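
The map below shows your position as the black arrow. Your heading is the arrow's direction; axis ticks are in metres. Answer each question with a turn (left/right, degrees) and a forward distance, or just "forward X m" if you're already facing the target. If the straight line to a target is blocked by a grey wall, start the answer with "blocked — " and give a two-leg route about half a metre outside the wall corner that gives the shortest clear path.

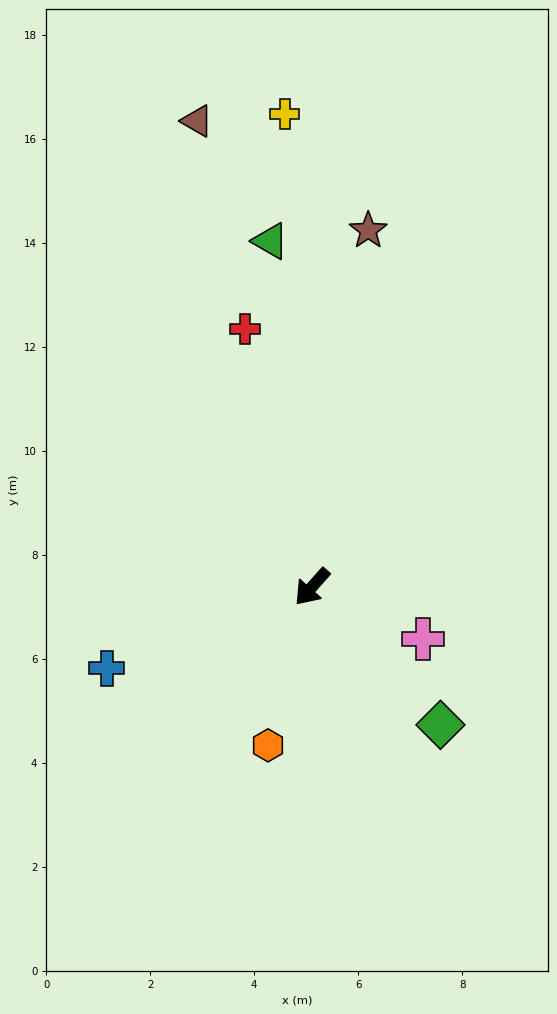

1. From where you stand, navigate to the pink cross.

turn left 107°, forward 2.4 m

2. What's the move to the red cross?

turn right 124°, forward 5.1 m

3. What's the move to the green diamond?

turn left 85°, forward 3.6 m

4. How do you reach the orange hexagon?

turn left 26°, forward 3.2 m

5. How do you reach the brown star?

turn right 147°, forward 6.9 m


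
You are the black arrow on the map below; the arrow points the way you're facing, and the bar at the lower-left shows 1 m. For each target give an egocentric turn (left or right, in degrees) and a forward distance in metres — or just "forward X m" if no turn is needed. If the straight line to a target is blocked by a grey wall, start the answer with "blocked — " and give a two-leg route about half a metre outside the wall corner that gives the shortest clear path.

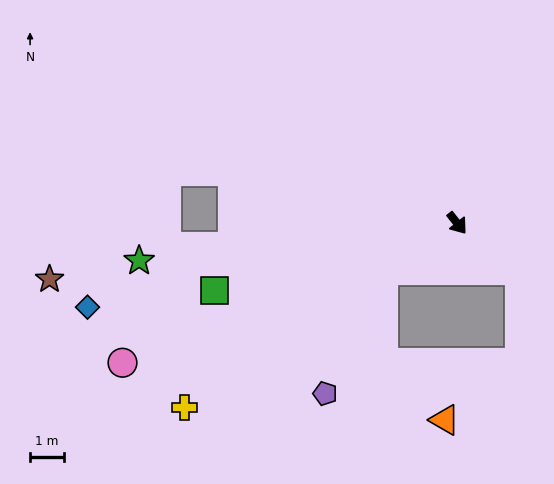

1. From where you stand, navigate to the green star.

turn right 122°, forward 9.4 m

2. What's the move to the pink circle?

turn right 106°, forward 10.7 m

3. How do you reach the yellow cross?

turn right 94°, forward 9.7 m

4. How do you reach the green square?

turn right 113°, forward 7.4 m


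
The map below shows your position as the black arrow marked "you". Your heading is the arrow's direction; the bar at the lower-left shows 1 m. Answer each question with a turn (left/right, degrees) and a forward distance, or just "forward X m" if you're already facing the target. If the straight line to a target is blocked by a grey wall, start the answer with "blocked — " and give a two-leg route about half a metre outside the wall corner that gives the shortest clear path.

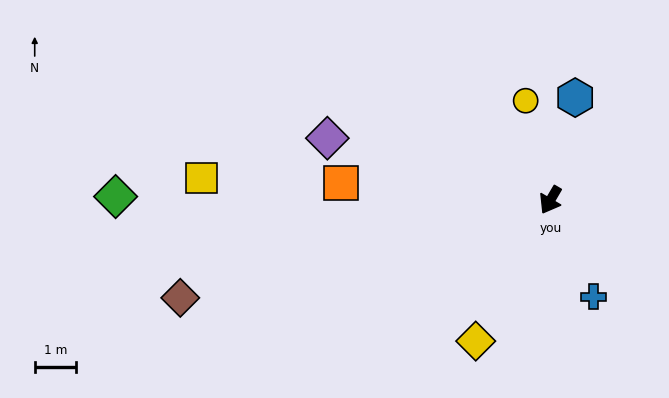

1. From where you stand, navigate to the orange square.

turn right 64°, forward 5.1 m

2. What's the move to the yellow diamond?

turn left 2°, forward 3.8 m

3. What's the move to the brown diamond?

turn right 45°, forward 9.2 m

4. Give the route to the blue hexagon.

turn right 163°, forward 2.5 m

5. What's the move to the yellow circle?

turn right 136°, forward 2.5 m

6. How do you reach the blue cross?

turn left 54°, forward 2.5 m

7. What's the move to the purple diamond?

turn right 75°, forward 5.6 m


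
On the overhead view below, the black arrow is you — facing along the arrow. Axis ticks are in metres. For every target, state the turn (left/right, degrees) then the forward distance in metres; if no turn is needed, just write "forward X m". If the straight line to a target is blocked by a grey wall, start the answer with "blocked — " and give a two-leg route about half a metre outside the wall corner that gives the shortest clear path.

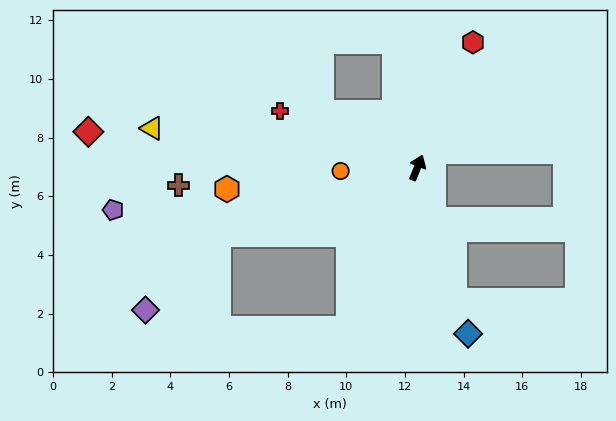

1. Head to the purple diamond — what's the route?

blocked — turn left 131°, forward 7.1 m, then turn left 27°, forward 3.6 m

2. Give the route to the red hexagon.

turn right 2°, forward 4.7 m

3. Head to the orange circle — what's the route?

turn left 114°, forward 2.6 m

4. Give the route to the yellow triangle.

turn left 103°, forward 9.1 m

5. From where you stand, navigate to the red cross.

turn left 89°, forward 5.1 m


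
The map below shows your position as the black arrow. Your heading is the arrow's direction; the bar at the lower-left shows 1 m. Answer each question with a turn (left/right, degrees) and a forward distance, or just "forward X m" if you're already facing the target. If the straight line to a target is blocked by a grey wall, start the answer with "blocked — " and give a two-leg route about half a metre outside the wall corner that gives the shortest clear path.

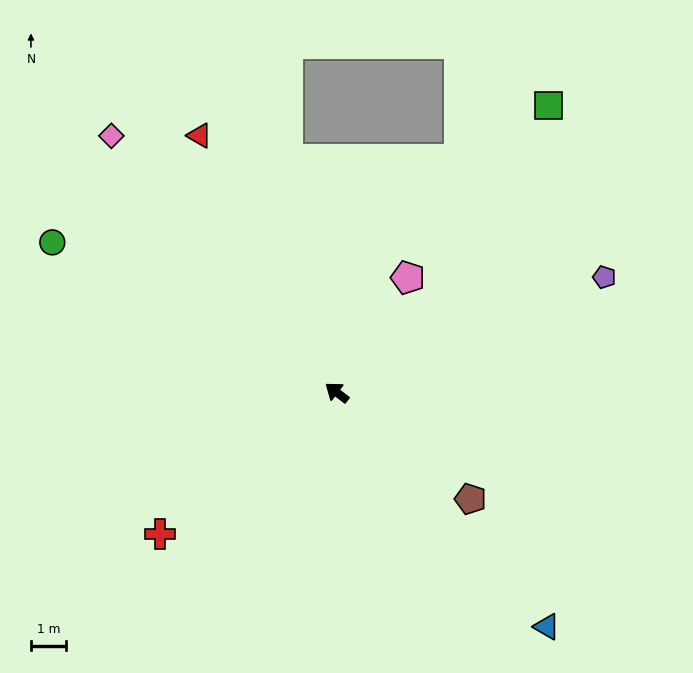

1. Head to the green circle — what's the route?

turn left 10°, forward 9.1 m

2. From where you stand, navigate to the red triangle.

turn right 24°, forward 8.2 m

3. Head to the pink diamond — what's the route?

turn right 11°, forward 9.7 m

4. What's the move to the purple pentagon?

turn right 119°, forward 8.2 m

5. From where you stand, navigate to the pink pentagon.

turn right 84°, forward 3.8 m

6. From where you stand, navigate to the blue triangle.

turn left 169°, forward 8.9 m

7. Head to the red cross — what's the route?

turn left 76°, forward 6.4 m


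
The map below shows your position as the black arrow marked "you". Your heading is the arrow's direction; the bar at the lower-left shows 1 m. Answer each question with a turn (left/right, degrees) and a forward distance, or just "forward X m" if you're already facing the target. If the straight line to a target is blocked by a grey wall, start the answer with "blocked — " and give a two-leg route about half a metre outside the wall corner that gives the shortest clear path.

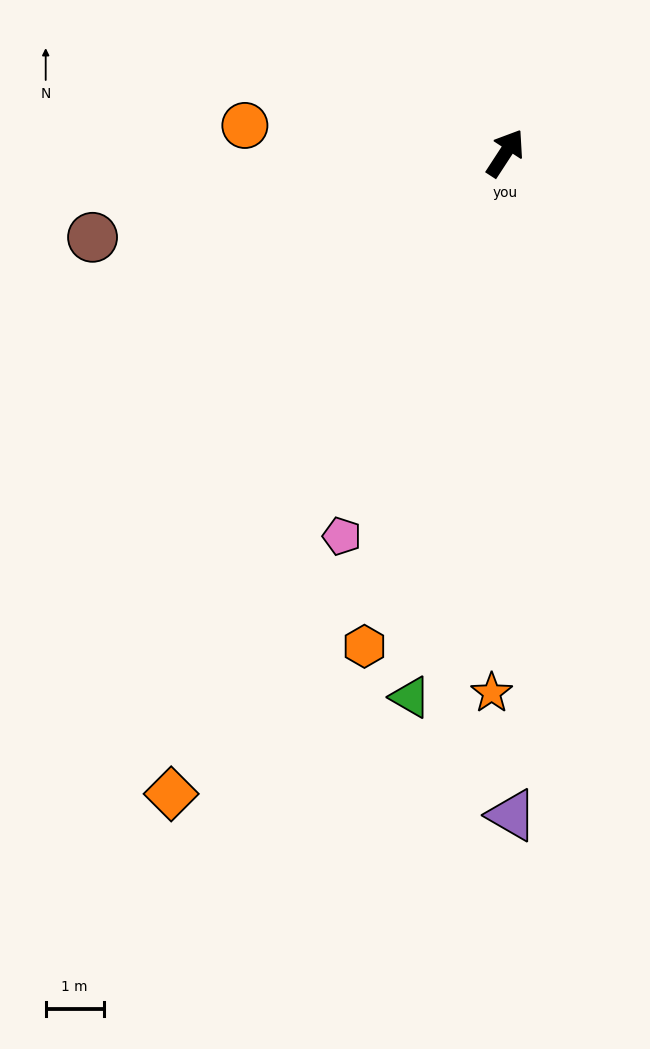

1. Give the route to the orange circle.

turn left 117°, forward 4.5 m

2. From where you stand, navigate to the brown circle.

turn left 135°, forward 7.3 m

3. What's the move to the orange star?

turn right 148°, forward 9.3 m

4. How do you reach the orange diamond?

turn right 174°, forward 12.5 m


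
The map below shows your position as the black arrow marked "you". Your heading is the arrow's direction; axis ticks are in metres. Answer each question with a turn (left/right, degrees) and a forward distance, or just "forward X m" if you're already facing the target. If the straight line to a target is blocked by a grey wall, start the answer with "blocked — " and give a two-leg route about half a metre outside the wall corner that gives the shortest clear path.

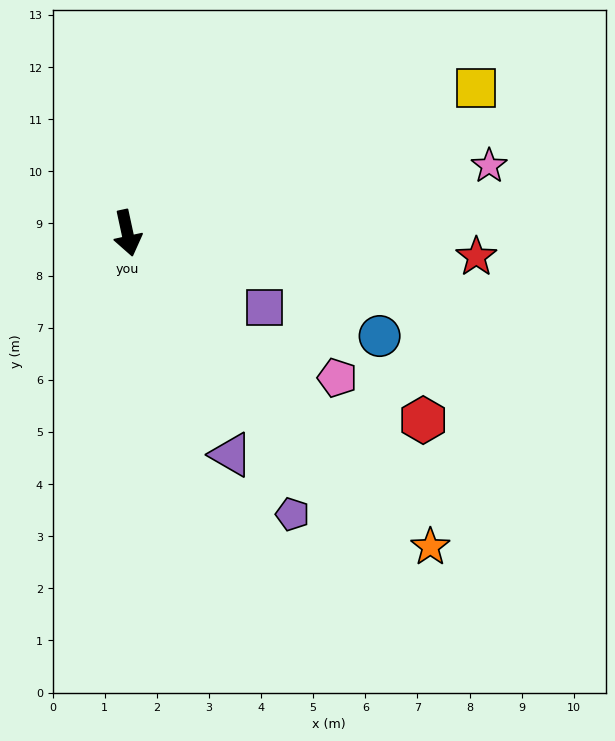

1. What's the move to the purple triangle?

turn left 13°, forward 4.7 m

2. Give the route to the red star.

turn left 74°, forward 6.7 m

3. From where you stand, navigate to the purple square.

turn left 49°, forward 3.0 m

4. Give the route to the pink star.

turn left 88°, forward 7.1 m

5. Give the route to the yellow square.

turn left 100°, forward 7.2 m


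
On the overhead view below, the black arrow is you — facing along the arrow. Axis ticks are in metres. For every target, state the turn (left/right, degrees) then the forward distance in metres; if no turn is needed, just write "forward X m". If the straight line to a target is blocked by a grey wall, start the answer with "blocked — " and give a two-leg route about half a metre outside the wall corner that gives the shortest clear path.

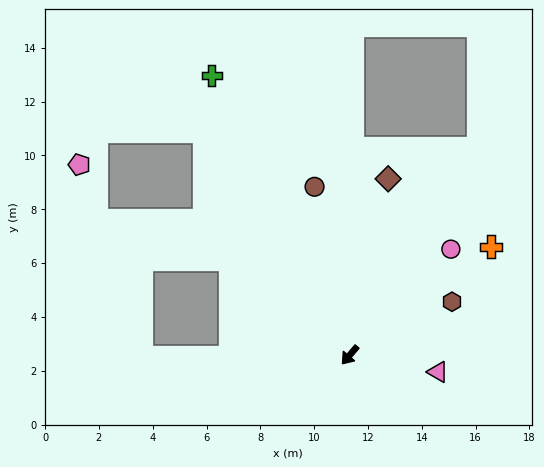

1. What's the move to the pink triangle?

turn left 119°, forward 3.3 m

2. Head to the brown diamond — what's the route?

turn right 152°, forward 6.7 m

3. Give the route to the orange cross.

turn left 168°, forward 6.6 m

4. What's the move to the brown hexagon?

turn left 158°, forward 4.3 m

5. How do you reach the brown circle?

turn right 128°, forward 6.4 m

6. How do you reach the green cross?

turn right 114°, forward 11.6 m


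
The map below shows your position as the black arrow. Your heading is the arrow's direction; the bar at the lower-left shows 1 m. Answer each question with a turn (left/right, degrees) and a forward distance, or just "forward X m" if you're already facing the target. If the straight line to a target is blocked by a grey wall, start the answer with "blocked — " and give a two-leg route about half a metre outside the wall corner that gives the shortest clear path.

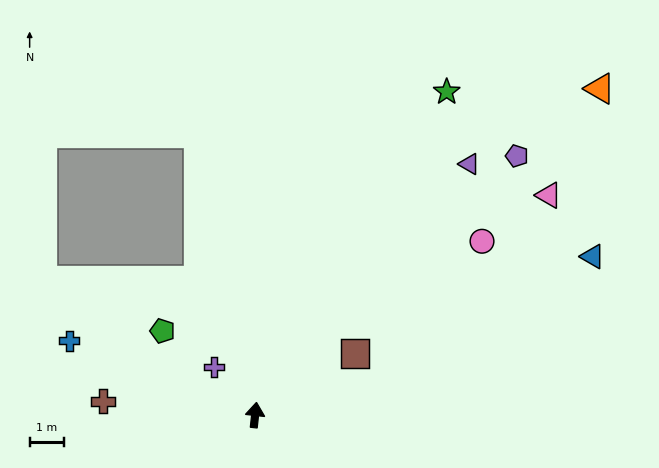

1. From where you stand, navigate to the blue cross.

turn left 74°, forward 5.8 m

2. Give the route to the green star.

turn right 24°, forward 10.8 m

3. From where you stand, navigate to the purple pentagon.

turn right 39°, forward 10.6 m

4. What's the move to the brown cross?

turn left 91°, forward 4.4 m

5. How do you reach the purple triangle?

turn right 34°, forward 9.5 m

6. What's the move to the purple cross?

turn left 47°, forward 1.8 m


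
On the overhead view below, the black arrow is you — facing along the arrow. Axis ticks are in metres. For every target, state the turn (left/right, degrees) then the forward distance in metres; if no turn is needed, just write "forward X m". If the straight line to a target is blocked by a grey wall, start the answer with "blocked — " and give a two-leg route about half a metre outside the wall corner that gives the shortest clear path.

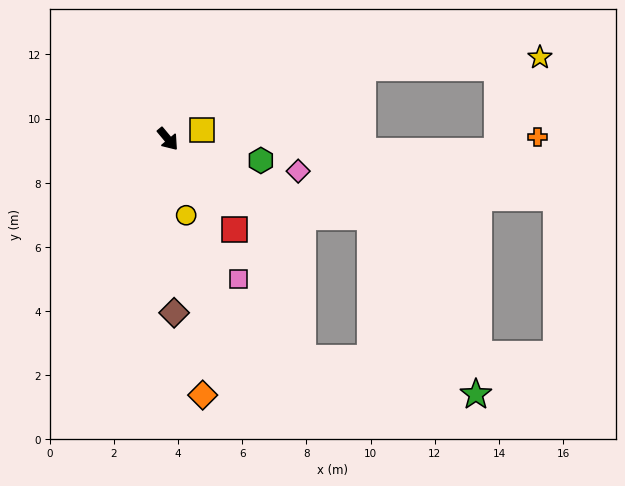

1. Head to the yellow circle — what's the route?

turn right 26°, forward 2.4 m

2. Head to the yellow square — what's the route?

turn left 65°, forward 1.1 m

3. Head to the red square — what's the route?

turn right 4°, forward 3.5 m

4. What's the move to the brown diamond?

turn right 38°, forward 5.4 m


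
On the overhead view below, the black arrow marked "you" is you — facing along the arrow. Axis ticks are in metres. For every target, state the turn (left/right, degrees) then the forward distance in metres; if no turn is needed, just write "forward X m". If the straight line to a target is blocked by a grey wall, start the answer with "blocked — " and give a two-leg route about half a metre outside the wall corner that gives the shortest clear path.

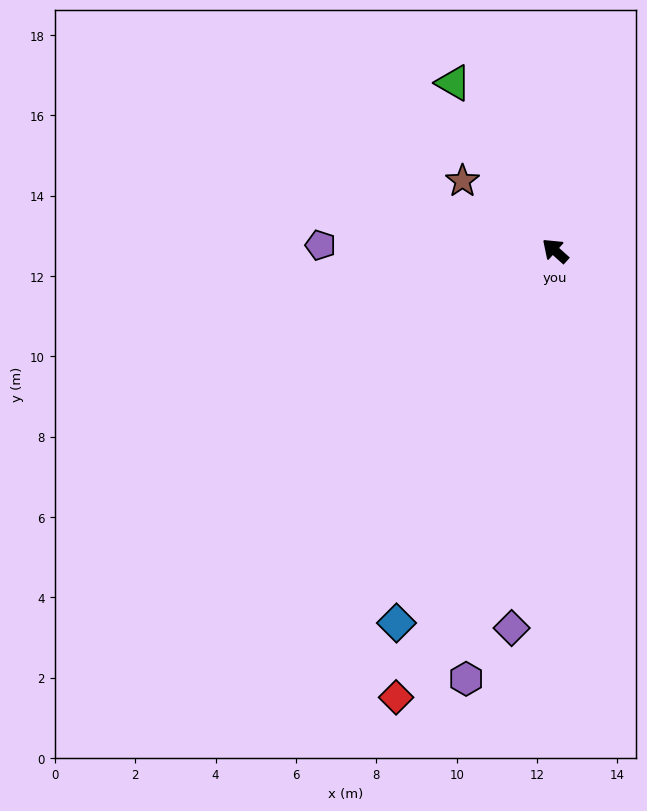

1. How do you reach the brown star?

turn left 5°, forward 2.9 m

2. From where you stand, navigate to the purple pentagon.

turn left 41°, forward 5.8 m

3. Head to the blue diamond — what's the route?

turn left 109°, forward 10.1 m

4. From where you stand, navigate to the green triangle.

turn right 17°, forward 4.9 m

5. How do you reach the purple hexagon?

turn left 120°, forward 10.9 m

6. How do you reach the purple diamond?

turn left 125°, forward 9.5 m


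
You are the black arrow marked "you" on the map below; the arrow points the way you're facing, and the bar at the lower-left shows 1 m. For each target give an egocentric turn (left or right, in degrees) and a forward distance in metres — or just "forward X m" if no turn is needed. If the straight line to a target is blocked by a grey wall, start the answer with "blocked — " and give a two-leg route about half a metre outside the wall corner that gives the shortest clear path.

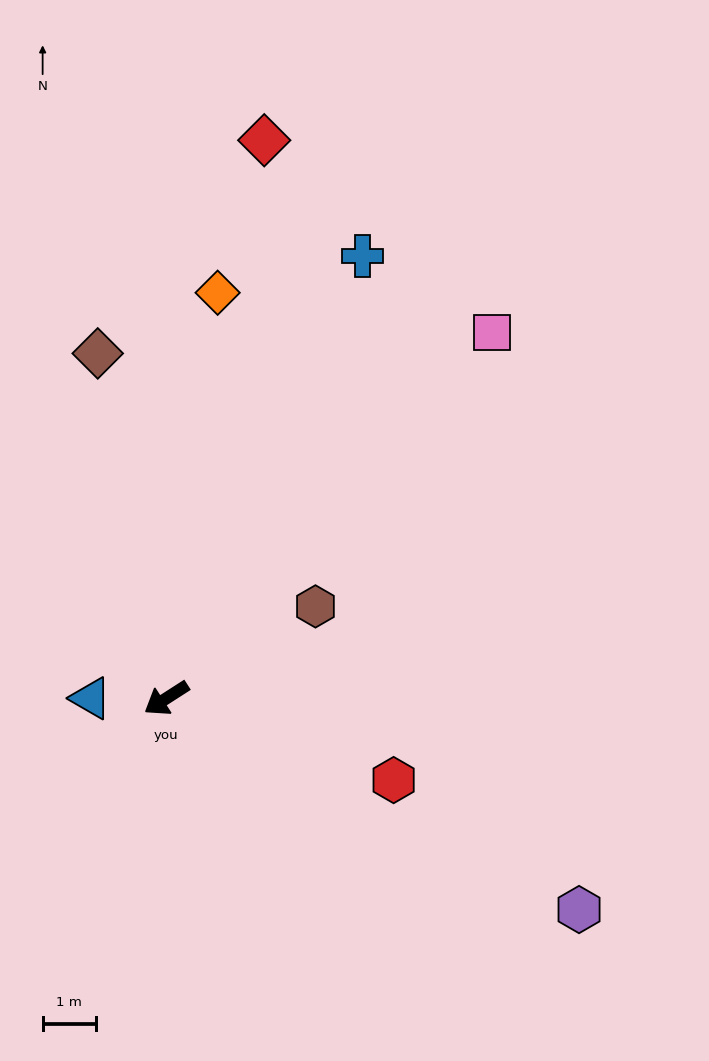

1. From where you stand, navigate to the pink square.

turn right 164°, forward 9.2 m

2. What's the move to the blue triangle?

turn right 33°, forward 1.4 m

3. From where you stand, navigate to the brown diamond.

turn right 111°, forward 6.6 m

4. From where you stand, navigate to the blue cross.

turn right 147°, forward 9.1 m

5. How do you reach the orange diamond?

turn right 130°, forward 7.7 m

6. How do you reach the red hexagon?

turn left 127°, forward 4.5 m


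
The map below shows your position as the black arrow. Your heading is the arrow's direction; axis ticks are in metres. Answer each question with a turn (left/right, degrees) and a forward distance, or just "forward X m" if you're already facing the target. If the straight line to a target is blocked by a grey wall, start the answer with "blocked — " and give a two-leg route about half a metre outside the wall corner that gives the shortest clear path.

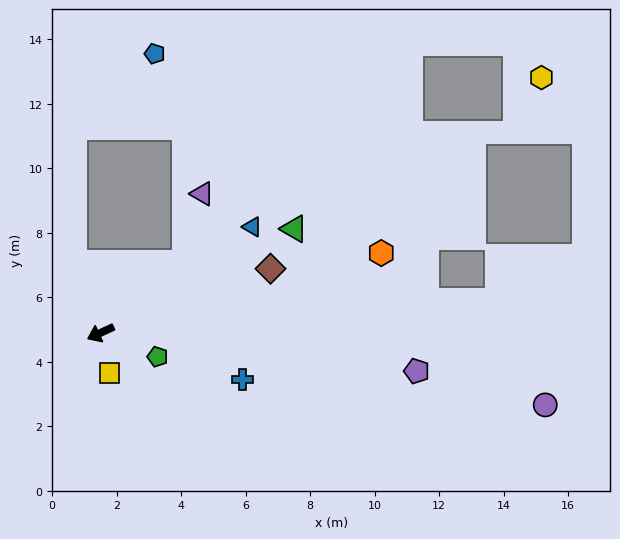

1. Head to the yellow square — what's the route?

turn left 78°, forward 1.3 m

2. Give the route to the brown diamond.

turn left 176°, forward 5.6 m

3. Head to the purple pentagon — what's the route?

turn left 148°, forward 9.9 m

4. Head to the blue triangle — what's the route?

turn right 170°, forward 5.7 m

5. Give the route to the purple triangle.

blocked — turn right 166°, forward 3.4 m, then turn left 38°, forward 2.2 m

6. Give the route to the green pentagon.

turn left 132°, forward 1.9 m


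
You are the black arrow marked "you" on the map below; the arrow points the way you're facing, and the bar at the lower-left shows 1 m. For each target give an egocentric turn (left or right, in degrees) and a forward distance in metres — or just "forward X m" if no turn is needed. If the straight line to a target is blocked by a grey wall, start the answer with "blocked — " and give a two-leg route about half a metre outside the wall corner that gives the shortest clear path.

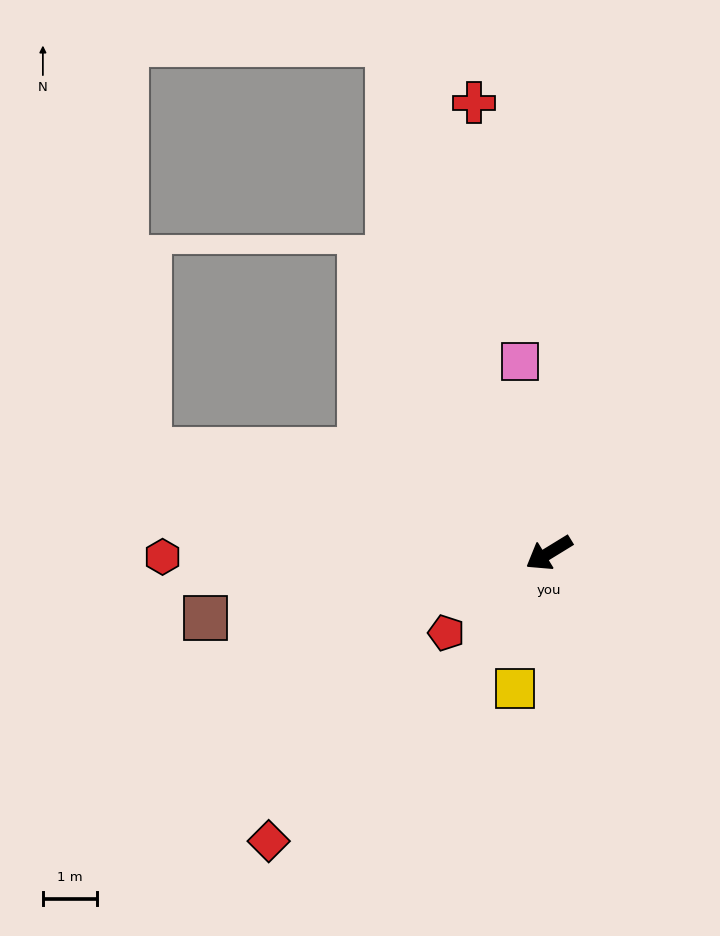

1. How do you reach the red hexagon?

turn right 31°, forward 7.2 m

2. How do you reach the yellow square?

turn left 44°, forward 2.6 m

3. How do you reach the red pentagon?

turn left 6°, forward 2.4 m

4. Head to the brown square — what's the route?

turn right 21°, forward 6.5 m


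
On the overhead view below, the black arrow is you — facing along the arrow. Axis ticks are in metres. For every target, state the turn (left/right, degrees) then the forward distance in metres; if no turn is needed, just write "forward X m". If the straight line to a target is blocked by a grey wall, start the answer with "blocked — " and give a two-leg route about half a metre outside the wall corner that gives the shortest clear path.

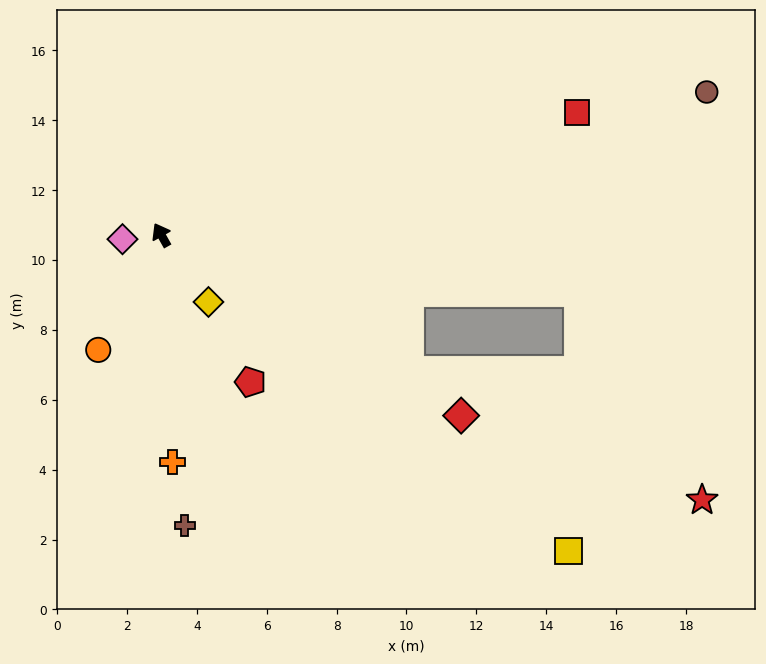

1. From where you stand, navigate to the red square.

turn right 103°, forward 12.4 m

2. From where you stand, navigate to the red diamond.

turn right 150°, forward 10.0 m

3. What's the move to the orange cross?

turn left 154°, forward 6.5 m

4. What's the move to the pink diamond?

turn left 67°, forward 1.1 m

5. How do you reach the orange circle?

turn left 122°, forward 3.8 m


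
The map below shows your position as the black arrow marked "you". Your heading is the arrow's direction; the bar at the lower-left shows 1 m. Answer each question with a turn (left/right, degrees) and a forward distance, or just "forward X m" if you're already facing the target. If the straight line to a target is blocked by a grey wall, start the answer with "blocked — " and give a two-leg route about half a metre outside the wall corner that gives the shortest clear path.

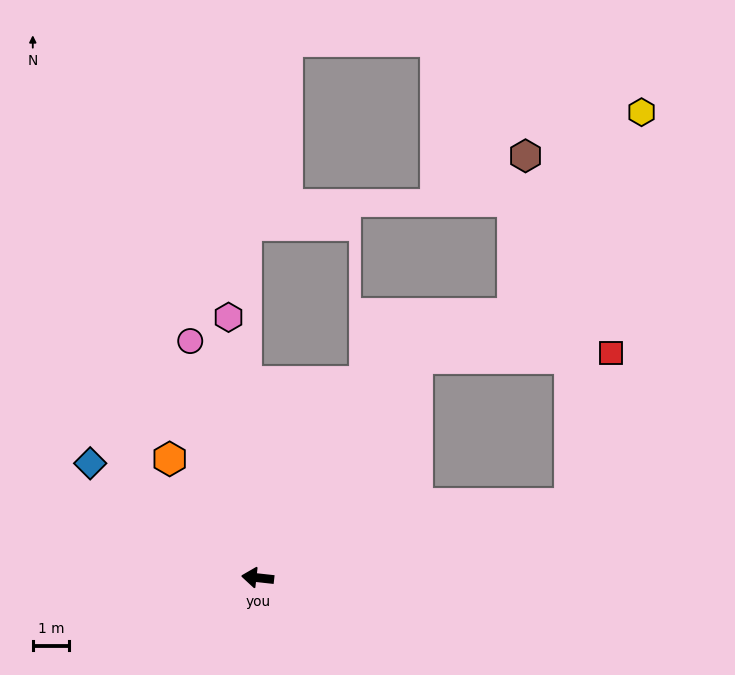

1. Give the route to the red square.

blocked — turn right 120°, forward 7.5 m, then turn right 52°, forward 5.3 m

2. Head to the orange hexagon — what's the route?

turn right 47°, forward 4.1 m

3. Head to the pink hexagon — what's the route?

turn right 77°, forward 7.2 m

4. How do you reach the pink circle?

turn right 68°, forward 6.8 m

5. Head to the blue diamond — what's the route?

turn right 28°, forward 5.6 m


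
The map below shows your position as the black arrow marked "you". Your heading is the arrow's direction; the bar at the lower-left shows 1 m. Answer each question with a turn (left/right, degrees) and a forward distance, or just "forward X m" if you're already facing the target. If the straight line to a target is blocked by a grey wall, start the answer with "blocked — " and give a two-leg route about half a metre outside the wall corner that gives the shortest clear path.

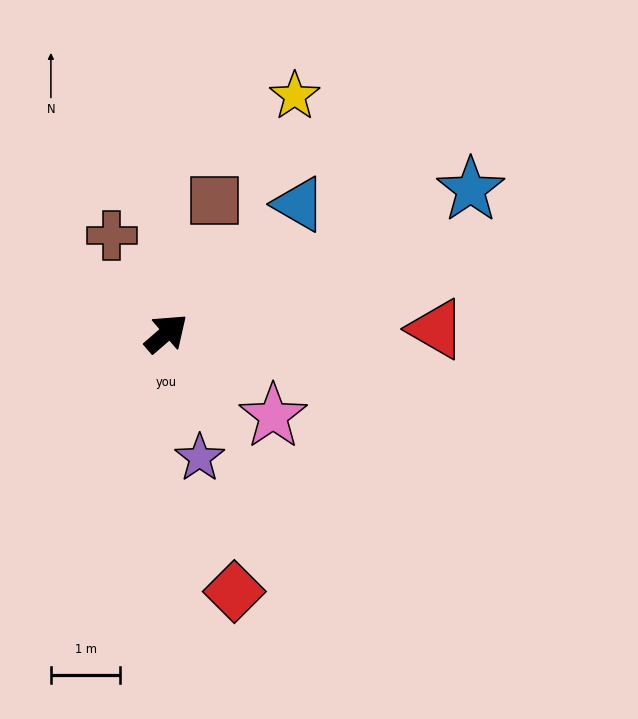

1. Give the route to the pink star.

turn right 79°, forward 1.9 m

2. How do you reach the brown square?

turn left 29°, forward 2.0 m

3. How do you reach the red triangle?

turn right 40°, forward 3.9 m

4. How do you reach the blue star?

turn right 16°, forward 4.8 m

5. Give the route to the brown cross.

turn left 78°, forward 1.6 m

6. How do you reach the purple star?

turn right 116°, forward 1.9 m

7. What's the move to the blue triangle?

turn left 3°, forward 2.7 m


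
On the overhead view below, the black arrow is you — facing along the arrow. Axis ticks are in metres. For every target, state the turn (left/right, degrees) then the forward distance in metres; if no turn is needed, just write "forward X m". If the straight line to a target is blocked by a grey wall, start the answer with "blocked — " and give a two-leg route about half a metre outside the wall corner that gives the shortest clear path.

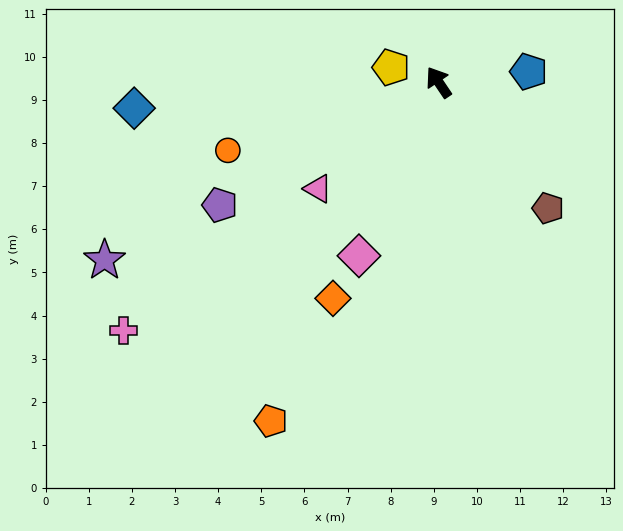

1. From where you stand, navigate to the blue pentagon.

turn right 117°, forward 2.1 m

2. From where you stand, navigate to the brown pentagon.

turn right 173°, forward 3.9 m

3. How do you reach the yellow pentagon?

turn left 39°, forward 1.2 m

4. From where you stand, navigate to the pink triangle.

turn left 97°, forward 3.7 m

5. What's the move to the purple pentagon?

turn left 85°, forward 5.8 m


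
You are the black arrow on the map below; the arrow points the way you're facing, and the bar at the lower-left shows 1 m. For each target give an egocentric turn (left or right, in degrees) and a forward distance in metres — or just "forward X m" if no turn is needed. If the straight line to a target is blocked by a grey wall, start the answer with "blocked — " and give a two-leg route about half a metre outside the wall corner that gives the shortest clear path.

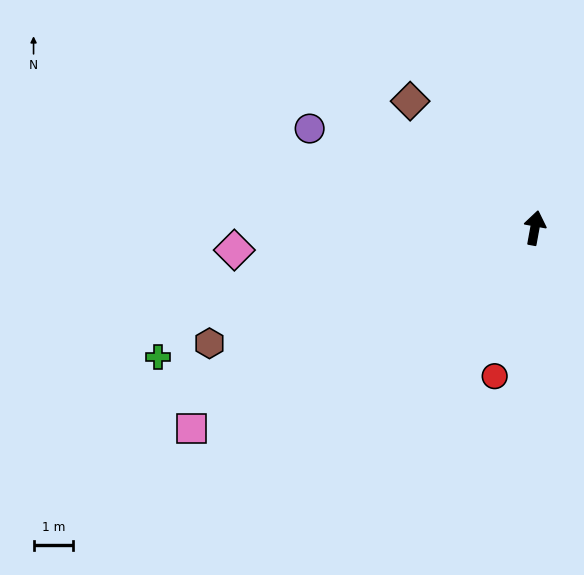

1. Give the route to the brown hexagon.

turn left 120°, forward 8.7 m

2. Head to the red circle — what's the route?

turn left 175°, forward 3.9 m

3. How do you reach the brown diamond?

turn left 55°, forward 4.5 m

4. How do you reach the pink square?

turn left 131°, forward 10.0 m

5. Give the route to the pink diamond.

turn left 105°, forward 7.6 m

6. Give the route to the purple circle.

turn left 77°, forward 6.2 m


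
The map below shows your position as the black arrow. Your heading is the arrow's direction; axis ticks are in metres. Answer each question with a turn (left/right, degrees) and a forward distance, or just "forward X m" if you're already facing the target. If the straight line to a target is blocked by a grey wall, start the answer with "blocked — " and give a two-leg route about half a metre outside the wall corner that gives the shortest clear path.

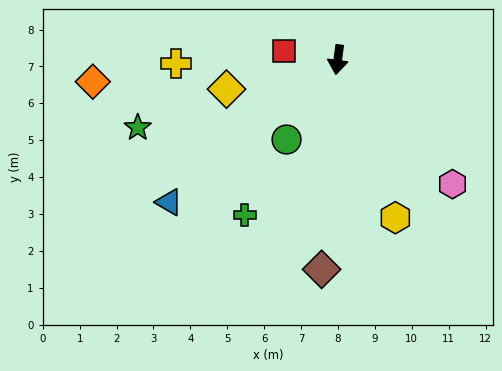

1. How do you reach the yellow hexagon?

turn left 28°, forward 4.6 m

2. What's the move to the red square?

turn right 91°, forward 1.5 m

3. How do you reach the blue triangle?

turn right 42°, forward 6.0 m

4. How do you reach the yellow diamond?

turn right 68°, forward 3.1 m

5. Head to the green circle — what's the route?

turn right 25°, forward 2.6 m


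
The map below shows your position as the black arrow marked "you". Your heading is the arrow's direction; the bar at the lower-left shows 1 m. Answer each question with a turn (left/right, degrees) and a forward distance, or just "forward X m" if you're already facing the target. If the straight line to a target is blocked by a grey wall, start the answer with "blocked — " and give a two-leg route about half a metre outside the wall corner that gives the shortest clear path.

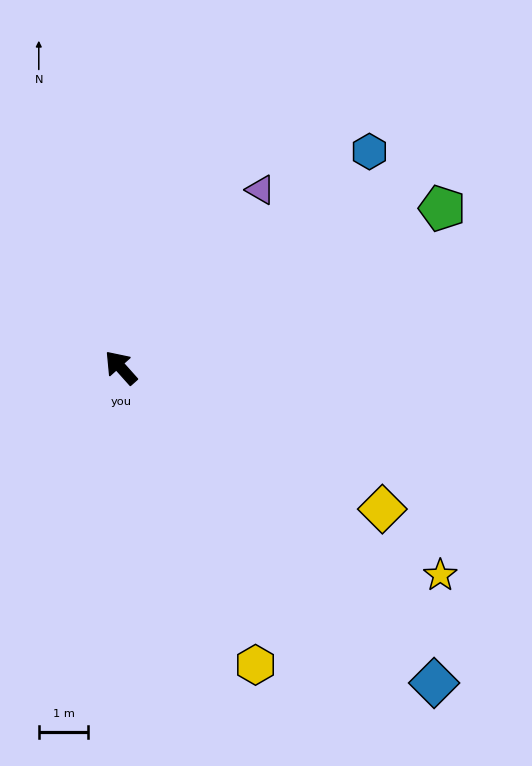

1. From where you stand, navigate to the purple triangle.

turn right 80°, forward 4.6 m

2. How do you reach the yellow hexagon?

turn left 163°, forward 6.6 m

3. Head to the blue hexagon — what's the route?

turn right 91°, forward 6.7 m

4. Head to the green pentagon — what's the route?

turn right 105°, forward 7.3 m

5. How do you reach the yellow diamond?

turn right 160°, forward 6.0 m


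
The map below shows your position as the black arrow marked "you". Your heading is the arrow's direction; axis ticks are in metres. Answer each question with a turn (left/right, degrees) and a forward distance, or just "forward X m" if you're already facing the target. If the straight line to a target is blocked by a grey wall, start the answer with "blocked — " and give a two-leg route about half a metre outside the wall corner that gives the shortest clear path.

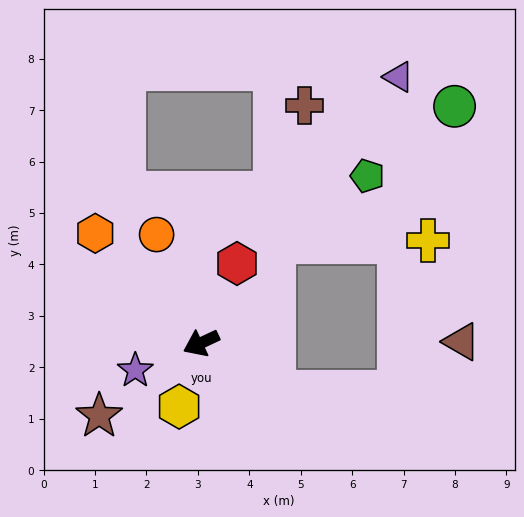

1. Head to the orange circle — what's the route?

turn right 93°, forward 2.3 m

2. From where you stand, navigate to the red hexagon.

turn right 140°, forward 1.7 m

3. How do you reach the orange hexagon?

turn right 71°, forward 3.0 m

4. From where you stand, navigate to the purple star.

turn right 3°, forward 1.4 m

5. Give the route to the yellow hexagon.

turn left 46°, forward 1.3 m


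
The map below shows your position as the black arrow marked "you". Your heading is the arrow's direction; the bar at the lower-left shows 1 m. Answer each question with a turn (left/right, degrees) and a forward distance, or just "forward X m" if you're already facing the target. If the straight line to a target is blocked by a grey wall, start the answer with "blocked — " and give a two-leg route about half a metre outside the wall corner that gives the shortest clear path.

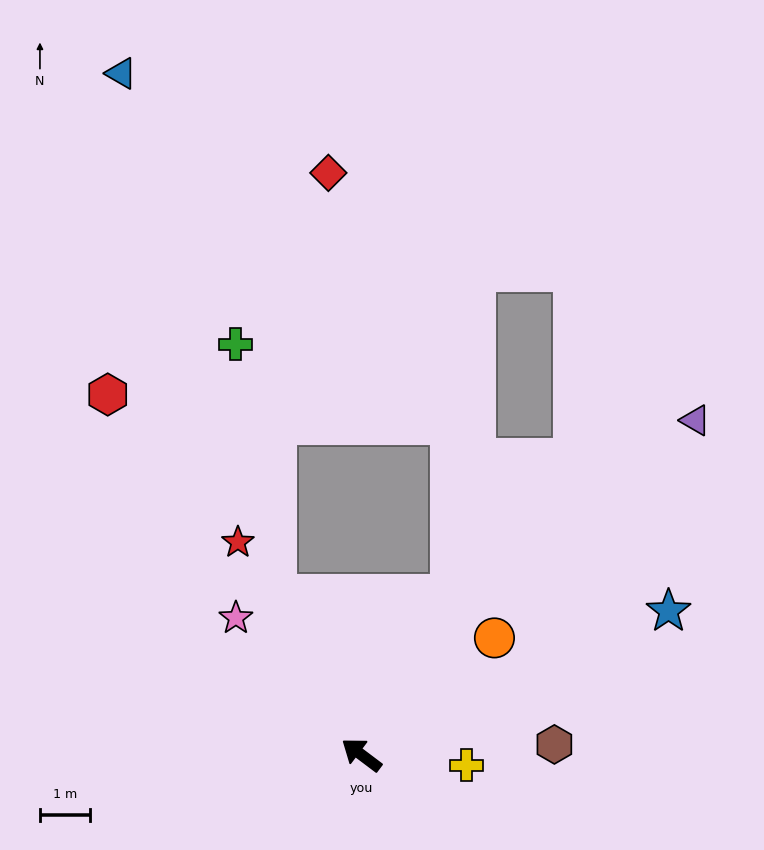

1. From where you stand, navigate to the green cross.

blocked — turn right 25°, forward 3.7 m, then turn right 19°, forward 5.1 m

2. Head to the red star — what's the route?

turn right 23°, forward 5.0 m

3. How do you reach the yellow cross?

turn right 149°, forward 2.1 m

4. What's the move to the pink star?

turn right 10°, forward 3.7 m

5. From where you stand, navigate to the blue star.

turn right 118°, forward 6.8 m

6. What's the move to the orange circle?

turn right 102°, forward 3.6 m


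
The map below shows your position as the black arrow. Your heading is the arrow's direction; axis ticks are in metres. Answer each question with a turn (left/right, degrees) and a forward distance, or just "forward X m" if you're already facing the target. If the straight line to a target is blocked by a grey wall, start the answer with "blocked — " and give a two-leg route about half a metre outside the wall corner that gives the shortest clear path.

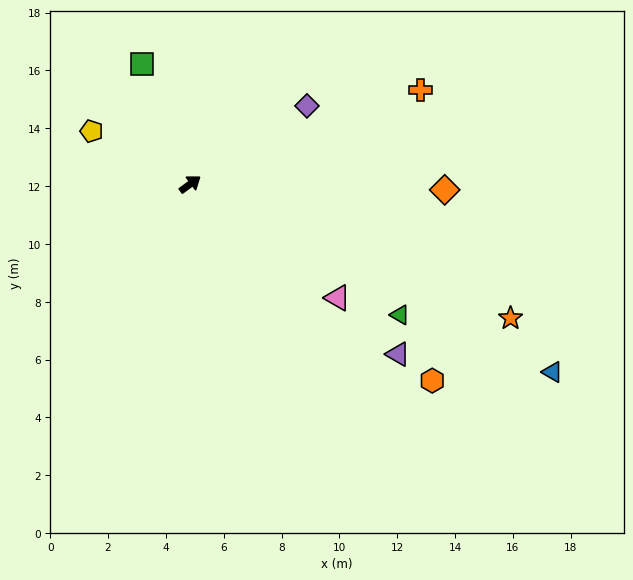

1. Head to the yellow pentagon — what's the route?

turn left 115°, forward 3.9 m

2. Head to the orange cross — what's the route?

turn right 14°, forward 8.6 m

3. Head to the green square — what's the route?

turn left 75°, forward 4.5 m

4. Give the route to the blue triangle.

turn right 64°, forward 14.1 m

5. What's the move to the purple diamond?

turn right 3°, forward 4.9 m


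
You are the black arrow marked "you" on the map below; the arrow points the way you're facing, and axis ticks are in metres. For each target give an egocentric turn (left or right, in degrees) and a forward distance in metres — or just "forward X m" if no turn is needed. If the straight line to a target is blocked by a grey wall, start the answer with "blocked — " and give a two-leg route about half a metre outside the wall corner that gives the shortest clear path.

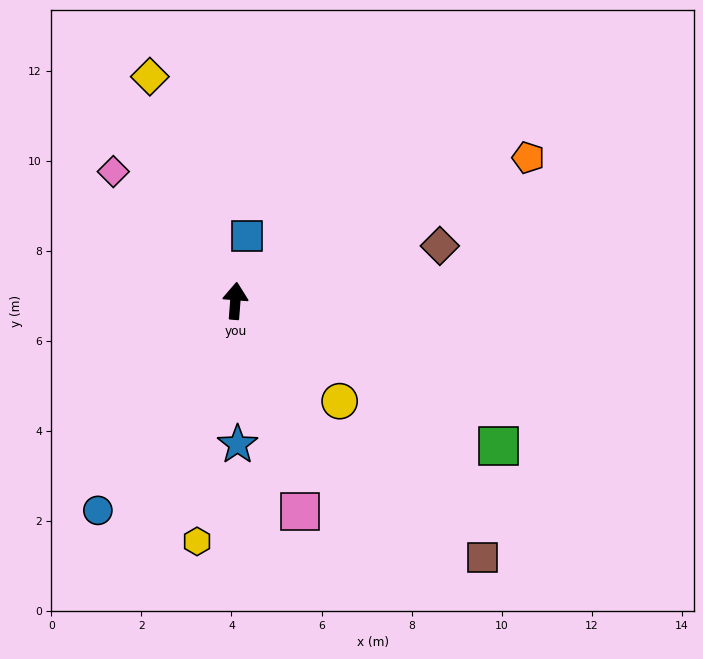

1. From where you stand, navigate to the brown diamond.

turn right 71°, forward 4.7 m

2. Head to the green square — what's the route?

turn right 114°, forward 6.7 m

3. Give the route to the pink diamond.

turn left 48°, forward 3.9 m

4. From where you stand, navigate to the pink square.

turn right 158°, forward 4.9 m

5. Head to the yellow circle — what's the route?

turn right 129°, forward 3.2 m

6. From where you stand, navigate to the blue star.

turn right 175°, forward 3.2 m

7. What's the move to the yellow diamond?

turn left 25°, forward 5.3 m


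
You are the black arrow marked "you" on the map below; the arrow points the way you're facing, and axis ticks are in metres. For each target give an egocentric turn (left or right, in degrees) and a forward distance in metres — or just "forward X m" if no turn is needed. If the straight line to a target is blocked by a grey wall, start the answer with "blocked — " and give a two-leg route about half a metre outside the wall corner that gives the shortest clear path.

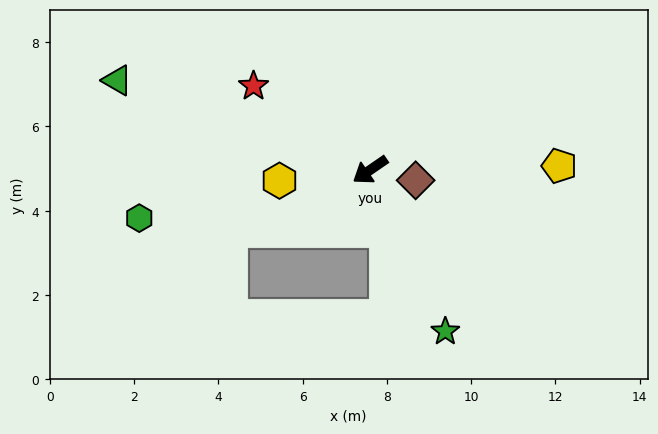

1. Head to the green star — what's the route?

turn left 80°, forward 4.2 m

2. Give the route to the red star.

turn right 70°, forward 3.4 m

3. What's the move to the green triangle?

turn right 54°, forward 6.4 m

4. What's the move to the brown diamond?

turn left 133°, forward 1.1 m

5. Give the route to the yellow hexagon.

turn right 28°, forward 2.2 m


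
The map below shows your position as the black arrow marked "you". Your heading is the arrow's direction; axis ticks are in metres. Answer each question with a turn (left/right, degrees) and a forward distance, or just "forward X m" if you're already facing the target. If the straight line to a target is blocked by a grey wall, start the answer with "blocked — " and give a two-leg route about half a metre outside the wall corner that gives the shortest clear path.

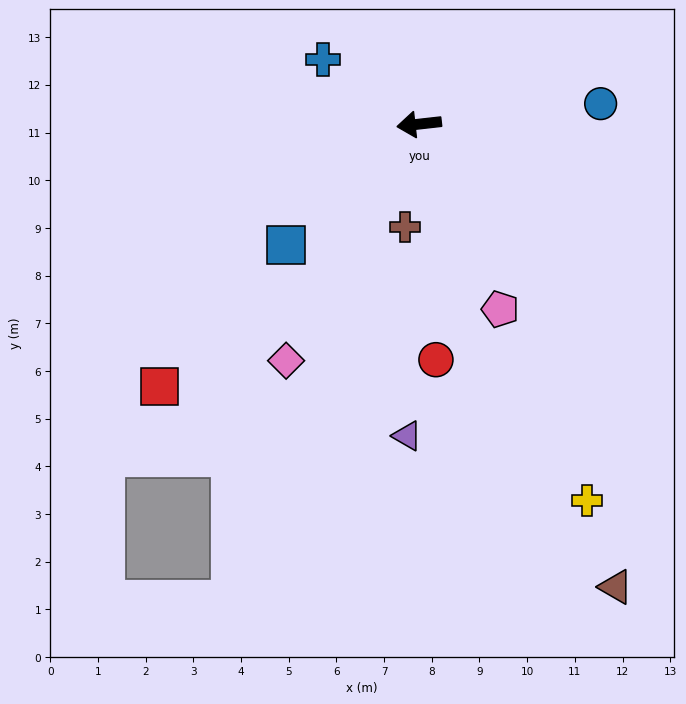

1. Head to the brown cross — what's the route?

turn left 76°, forward 2.2 m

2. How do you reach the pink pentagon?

turn left 107°, forward 4.2 m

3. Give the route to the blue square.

turn left 36°, forward 3.8 m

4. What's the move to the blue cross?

turn right 40°, forward 2.4 m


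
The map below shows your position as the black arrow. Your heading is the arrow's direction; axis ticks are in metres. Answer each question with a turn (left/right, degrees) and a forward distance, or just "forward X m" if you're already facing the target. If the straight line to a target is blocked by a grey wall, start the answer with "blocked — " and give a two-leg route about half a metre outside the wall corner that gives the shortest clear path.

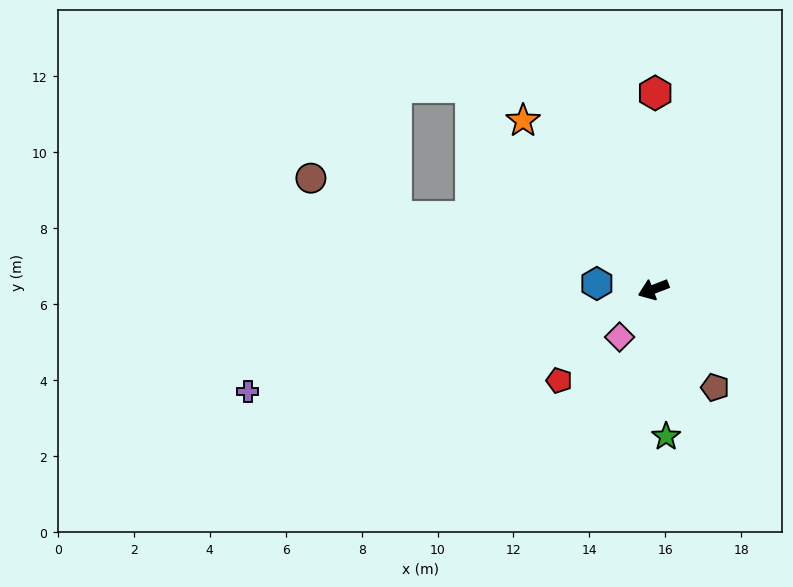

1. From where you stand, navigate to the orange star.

turn right 73°, forward 5.6 m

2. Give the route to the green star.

turn left 74°, forward 3.9 m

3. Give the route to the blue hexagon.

turn right 27°, forward 1.5 m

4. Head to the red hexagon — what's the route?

turn right 112°, forward 5.2 m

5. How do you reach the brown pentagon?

turn left 101°, forward 3.1 m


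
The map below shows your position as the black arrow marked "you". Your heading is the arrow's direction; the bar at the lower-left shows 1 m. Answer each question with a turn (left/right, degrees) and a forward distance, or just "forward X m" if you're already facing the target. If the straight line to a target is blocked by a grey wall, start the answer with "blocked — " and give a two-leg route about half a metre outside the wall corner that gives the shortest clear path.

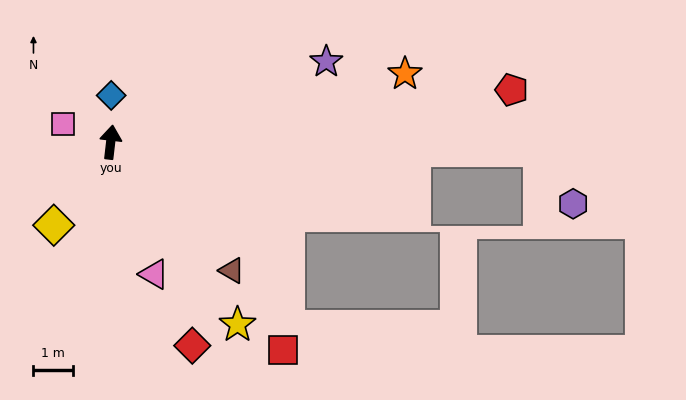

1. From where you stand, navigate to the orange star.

turn right 70°, forward 7.7 m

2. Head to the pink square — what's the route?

turn left 76°, forward 1.3 m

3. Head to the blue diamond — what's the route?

turn left 6°, forward 1.2 m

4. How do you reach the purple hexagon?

blocked — turn right 85°, forward 10.9 m, then turn right 56°, forward 1.6 m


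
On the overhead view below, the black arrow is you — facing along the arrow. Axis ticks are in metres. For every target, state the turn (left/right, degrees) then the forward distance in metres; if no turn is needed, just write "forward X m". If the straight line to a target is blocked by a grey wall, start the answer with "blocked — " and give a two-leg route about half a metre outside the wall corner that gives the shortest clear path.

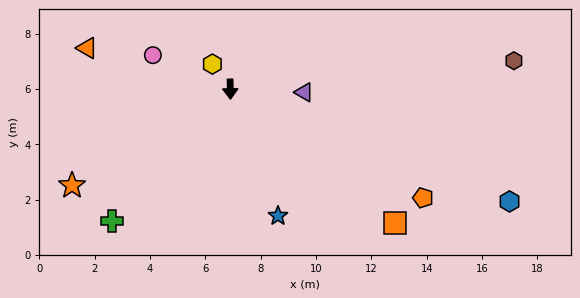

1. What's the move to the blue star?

turn left 20°, forward 4.9 m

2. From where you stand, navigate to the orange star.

turn right 60°, forward 6.7 m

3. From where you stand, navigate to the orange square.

turn left 50°, forward 7.7 m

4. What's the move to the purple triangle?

turn left 87°, forward 2.7 m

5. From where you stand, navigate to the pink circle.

turn right 115°, forward 3.1 m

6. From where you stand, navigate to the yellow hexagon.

turn right 146°, forward 1.1 m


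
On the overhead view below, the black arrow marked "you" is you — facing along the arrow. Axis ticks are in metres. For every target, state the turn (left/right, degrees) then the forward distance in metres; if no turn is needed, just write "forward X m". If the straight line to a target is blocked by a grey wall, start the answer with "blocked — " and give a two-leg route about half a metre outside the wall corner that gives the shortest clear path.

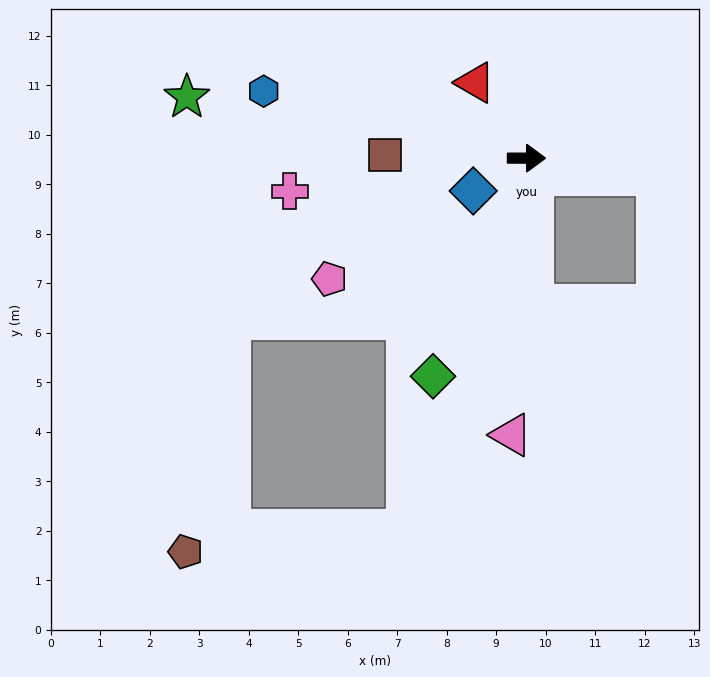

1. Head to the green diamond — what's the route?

turn right 113°, forward 4.8 m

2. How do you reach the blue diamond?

turn right 148°, forward 1.3 m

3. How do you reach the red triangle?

turn left 124°, forward 1.8 m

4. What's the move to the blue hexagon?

turn left 166°, forward 5.5 m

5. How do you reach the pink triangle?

turn right 93°, forward 5.6 m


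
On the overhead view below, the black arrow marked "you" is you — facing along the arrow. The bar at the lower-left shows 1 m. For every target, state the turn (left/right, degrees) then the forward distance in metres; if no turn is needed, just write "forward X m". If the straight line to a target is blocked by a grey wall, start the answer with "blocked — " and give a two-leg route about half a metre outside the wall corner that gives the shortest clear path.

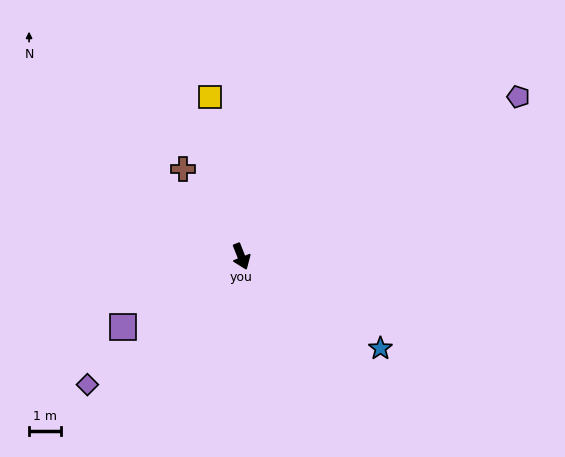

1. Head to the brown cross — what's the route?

turn right 168°, forward 3.3 m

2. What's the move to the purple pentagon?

turn left 98°, forward 10.1 m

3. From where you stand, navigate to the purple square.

turn right 81°, forward 4.3 m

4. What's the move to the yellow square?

turn left 170°, forward 5.1 m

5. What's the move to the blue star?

turn left 35°, forward 5.3 m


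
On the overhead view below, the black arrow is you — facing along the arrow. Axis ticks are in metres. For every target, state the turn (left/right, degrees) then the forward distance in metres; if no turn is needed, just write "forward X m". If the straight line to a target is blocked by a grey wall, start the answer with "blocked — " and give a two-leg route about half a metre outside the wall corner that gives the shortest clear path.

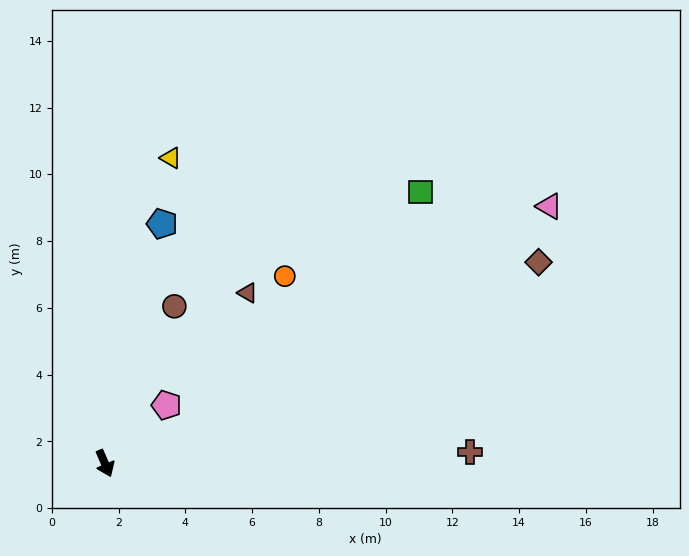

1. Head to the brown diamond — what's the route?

turn left 92°, forward 14.3 m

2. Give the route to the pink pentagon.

turn left 110°, forward 2.5 m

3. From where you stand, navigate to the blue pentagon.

turn left 143°, forward 7.4 m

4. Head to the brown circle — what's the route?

turn left 133°, forward 5.1 m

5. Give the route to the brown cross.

turn left 69°, forward 10.9 m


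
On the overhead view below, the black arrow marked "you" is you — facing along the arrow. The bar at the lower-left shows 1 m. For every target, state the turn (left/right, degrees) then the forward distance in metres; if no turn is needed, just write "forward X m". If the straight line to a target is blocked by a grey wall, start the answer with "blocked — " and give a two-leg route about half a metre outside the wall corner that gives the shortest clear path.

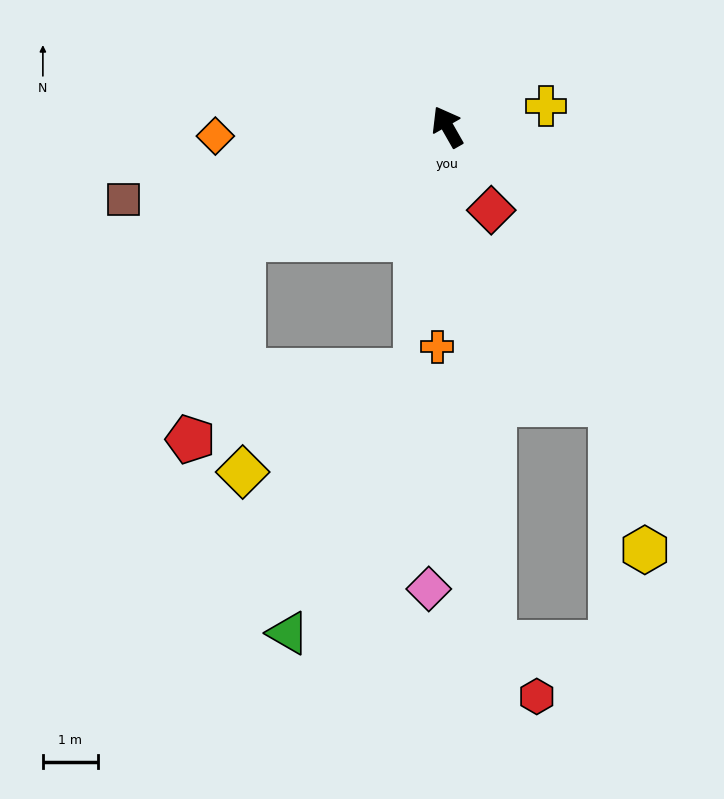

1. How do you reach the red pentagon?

blocked — turn left 89°, forward 4.3 m, then turn left 47°, forward 3.8 m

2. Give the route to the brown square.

turn left 73°, forward 6.1 m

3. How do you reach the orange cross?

turn left 148°, forward 4.0 m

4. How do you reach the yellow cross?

turn right 108°, forward 1.8 m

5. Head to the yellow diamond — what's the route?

blocked — turn left 89°, forward 4.3 m, then turn left 61°, forward 4.3 m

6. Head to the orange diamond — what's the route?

turn left 63°, forward 4.2 m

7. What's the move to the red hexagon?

blocked — turn left 155°, forward 9.5 m, then turn left 35°, forward 1.2 m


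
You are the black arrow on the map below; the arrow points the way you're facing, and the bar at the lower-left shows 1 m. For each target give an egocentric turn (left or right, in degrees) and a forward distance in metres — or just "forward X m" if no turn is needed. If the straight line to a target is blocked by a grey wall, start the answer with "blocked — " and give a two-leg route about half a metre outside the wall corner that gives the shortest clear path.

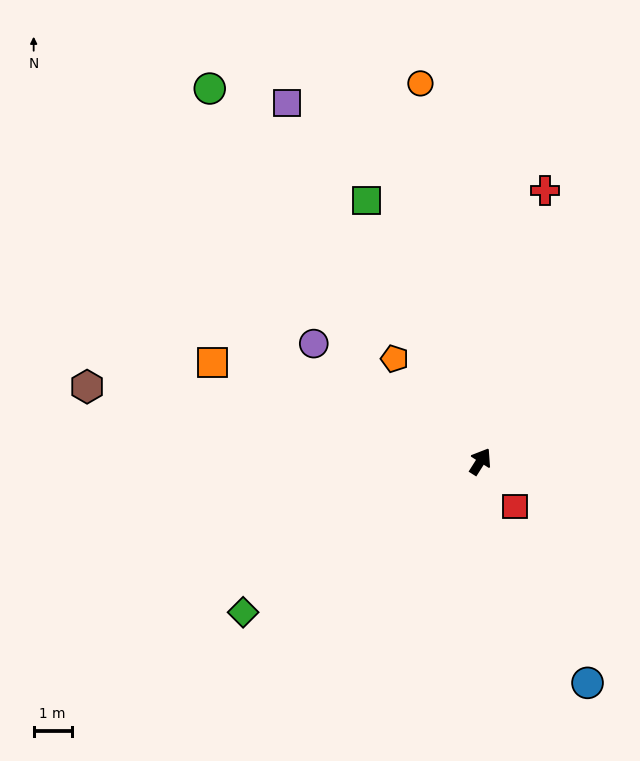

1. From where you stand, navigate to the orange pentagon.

turn left 72°, forward 3.5 m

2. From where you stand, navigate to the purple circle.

turn left 87°, forward 5.4 m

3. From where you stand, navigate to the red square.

turn right 110°, forward 1.5 m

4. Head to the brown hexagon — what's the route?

turn left 112°, forward 10.5 m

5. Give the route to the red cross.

turn left 19°, forward 7.3 m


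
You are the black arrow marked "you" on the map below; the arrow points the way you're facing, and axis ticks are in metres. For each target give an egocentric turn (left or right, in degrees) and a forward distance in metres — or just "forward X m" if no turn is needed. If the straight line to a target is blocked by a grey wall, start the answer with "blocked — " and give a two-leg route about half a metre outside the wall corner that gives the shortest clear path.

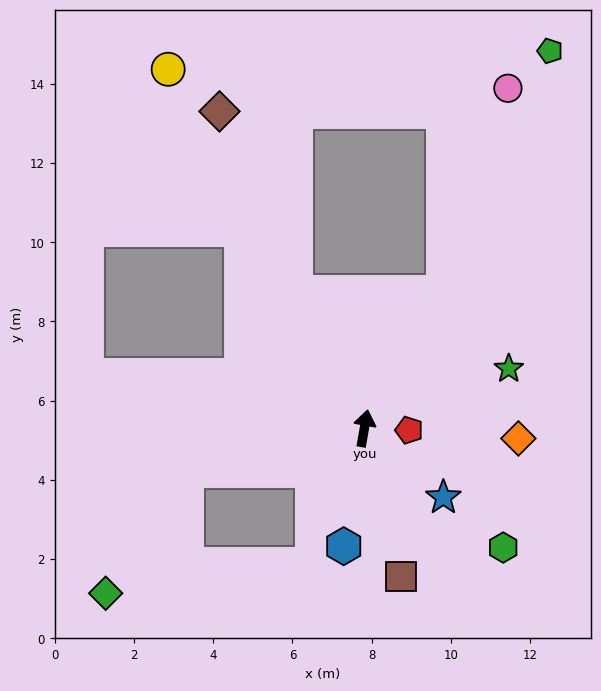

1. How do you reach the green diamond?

blocked — turn left 114°, forward 4.6 m, then turn left 42°, forward 3.7 m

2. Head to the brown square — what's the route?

turn right 156°, forward 3.9 m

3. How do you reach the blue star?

turn right 121°, forward 2.6 m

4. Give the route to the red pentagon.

turn right 82°, forward 1.1 m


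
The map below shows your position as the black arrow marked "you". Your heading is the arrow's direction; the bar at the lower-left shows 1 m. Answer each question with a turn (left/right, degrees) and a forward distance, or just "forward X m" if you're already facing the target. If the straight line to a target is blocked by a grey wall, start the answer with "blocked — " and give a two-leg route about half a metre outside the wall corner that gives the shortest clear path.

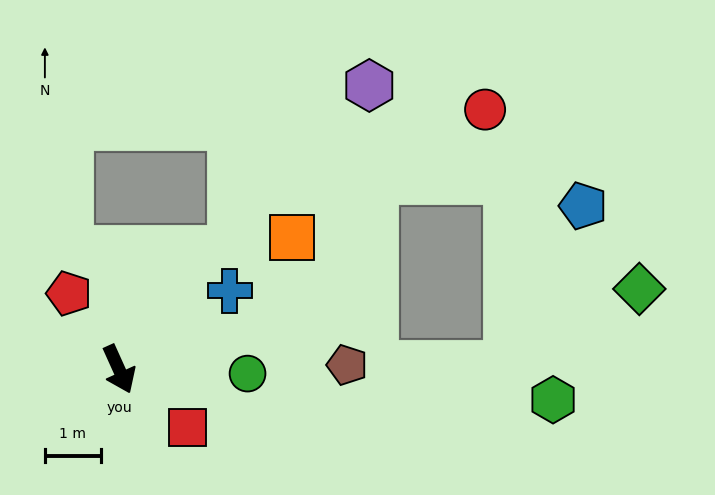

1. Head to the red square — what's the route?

turn left 26°, forward 1.6 m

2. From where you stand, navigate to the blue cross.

turn left 101°, forward 2.4 m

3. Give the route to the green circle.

turn left 64°, forward 2.3 m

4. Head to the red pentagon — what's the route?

turn right 171°, forward 1.6 m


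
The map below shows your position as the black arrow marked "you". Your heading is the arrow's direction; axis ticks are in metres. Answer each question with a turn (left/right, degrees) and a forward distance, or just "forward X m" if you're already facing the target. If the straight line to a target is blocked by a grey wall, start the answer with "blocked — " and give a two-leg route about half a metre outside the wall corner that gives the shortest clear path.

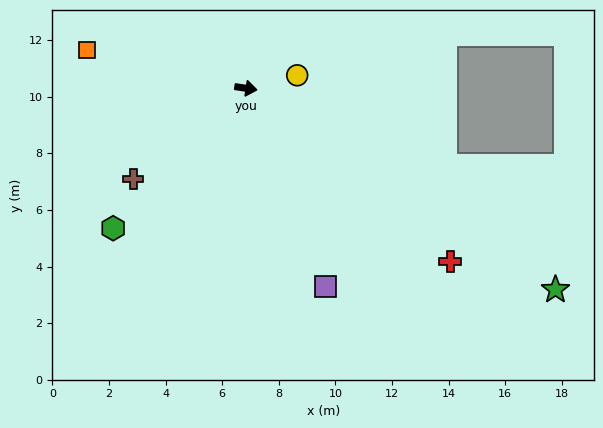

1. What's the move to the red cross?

turn right 32°, forward 9.5 m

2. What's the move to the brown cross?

turn right 133°, forward 5.1 m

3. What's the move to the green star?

turn right 25°, forward 13.1 m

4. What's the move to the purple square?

turn right 60°, forward 7.6 m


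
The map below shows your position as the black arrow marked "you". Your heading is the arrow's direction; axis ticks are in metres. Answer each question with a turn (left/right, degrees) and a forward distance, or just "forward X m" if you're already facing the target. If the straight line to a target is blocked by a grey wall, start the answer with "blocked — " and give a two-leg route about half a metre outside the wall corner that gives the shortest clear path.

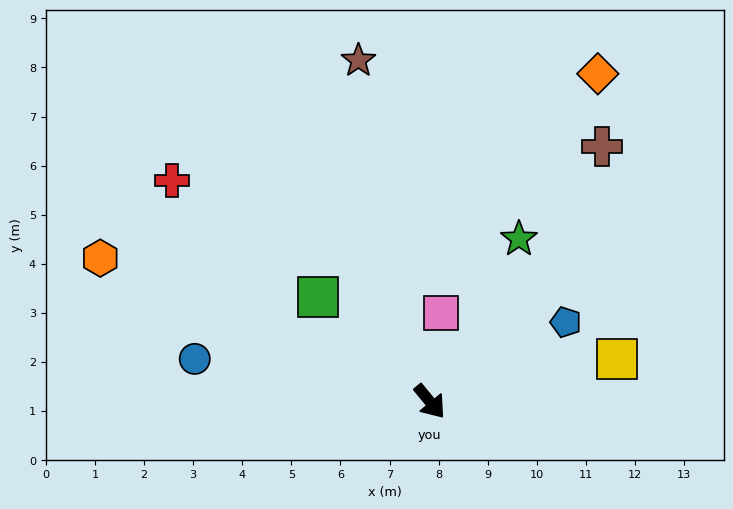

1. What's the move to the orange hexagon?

turn right 153°, forward 7.3 m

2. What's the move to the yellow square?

turn left 63°, forward 3.9 m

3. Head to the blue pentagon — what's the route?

turn left 81°, forward 3.2 m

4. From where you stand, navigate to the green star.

turn left 112°, forward 3.8 m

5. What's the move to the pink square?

turn left 133°, forward 1.8 m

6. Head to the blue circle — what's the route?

turn right 140°, forward 4.9 m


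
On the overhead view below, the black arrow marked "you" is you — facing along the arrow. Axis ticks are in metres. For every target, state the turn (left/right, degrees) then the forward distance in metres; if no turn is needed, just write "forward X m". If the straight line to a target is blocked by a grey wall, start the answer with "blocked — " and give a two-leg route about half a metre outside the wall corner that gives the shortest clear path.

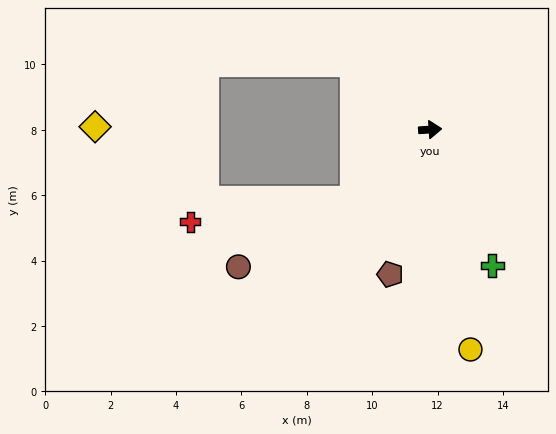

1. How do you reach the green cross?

turn right 69°, forward 4.6 m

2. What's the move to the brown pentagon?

turn right 109°, forward 4.6 m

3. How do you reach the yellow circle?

turn right 83°, forward 6.8 m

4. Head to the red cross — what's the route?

blocked — turn right 141°, forward 3.2 m, then turn right 35°, forward 5.0 m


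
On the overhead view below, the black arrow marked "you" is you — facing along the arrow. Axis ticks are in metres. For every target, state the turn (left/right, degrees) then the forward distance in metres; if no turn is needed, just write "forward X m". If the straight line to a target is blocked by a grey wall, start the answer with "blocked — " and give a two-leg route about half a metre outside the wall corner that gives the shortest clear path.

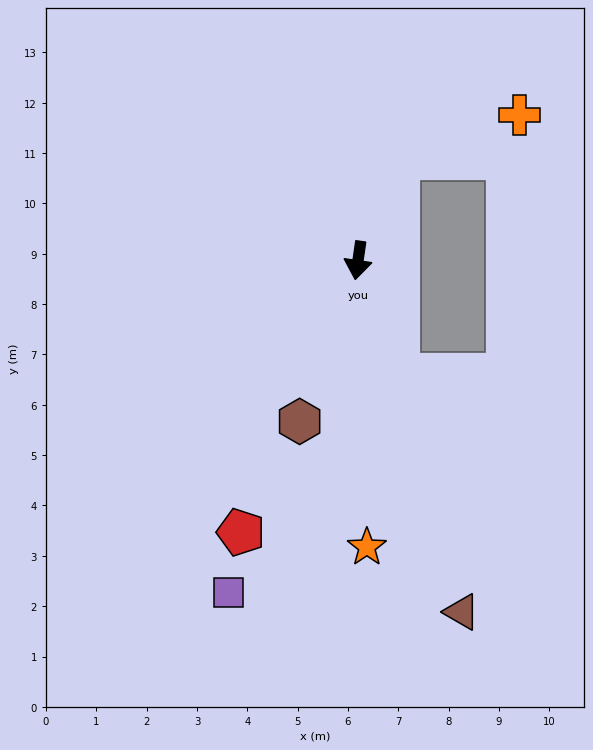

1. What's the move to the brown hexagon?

turn right 12°, forward 3.4 m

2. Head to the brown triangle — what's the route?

turn left 25°, forward 7.3 m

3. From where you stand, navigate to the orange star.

turn left 10°, forward 5.7 m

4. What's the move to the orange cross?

blocked — turn left 167°, forward 2.2 m, then turn right 49°, forward 2.6 m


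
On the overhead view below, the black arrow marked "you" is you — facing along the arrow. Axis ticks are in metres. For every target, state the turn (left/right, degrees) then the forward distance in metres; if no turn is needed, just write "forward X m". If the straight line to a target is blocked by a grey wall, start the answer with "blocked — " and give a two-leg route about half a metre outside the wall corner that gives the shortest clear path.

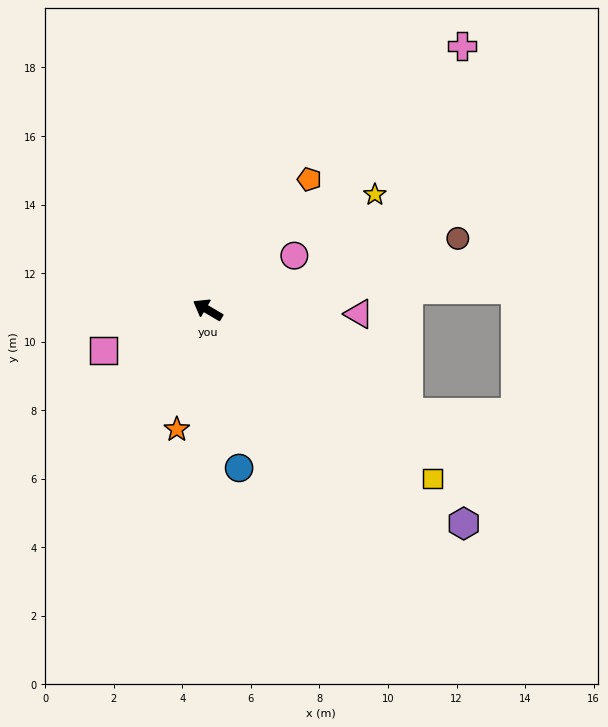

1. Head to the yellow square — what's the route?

turn left 174°, forward 8.2 m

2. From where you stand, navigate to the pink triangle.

turn right 151°, forward 4.4 m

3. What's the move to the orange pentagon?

turn right 97°, forward 4.8 m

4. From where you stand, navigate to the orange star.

turn left 106°, forward 3.6 m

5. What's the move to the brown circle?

turn right 134°, forward 7.6 m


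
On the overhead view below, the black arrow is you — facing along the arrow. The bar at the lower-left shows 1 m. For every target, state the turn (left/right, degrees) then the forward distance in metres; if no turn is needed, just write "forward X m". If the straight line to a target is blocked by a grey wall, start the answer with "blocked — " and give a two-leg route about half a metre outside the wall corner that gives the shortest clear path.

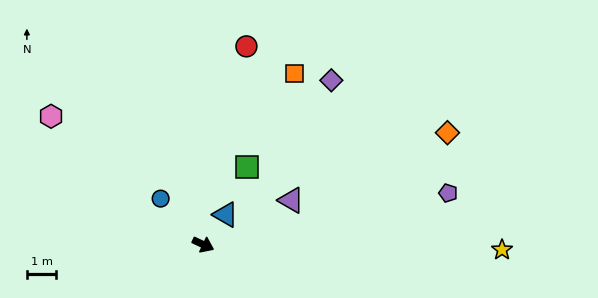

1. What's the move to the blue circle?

turn left 158°, forward 2.1 m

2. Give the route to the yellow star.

turn left 24°, forward 10.1 m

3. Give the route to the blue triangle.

turn left 78°, forward 1.3 m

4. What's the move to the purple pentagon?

turn left 37°, forward 8.5 m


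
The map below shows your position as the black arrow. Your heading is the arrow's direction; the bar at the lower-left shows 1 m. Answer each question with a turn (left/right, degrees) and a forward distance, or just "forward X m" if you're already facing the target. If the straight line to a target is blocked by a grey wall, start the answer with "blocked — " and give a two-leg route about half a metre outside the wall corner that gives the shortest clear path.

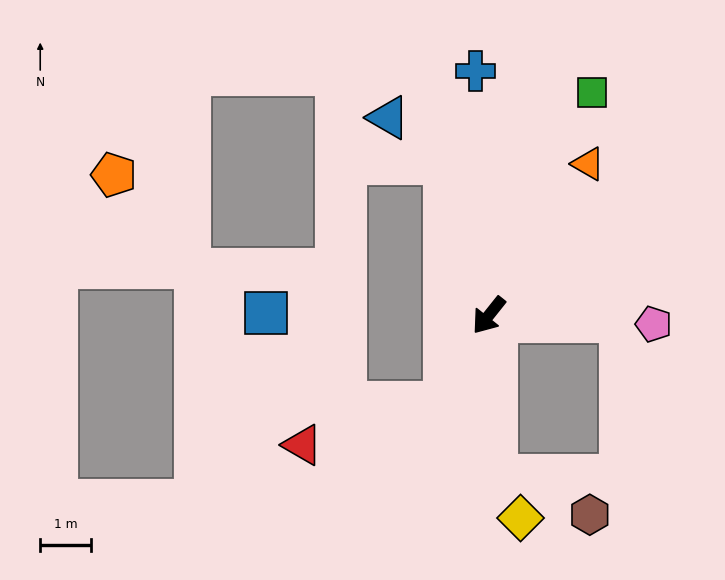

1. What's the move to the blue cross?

turn right 138°, forward 4.8 m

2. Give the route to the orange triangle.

turn right 175°, forward 3.6 m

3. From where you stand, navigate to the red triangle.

blocked — turn left 12°, forward 1.9 m, then turn right 47°, forward 2.9 m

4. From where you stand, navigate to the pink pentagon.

turn left 126°, forward 3.3 m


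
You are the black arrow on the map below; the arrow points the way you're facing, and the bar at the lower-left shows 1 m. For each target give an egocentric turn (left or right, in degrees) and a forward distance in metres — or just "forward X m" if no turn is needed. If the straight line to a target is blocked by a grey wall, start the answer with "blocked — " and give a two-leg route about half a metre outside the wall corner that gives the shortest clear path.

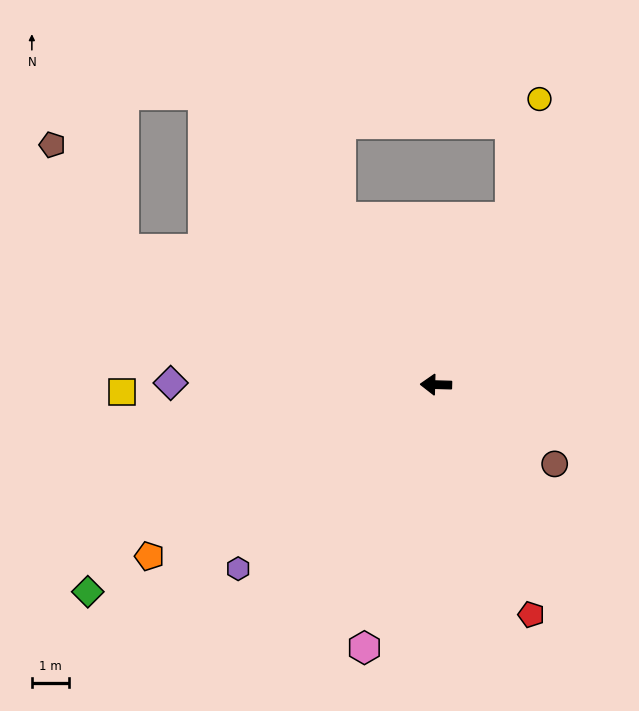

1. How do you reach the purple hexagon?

turn left 45°, forward 7.2 m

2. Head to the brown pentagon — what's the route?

blocked — turn right 22°, forward 9.1 m, then turn right 33°, forward 3.4 m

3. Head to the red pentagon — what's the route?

turn left 114°, forward 6.7 m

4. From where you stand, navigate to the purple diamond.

forward 7.1 m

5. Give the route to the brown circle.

turn left 148°, forward 3.8 m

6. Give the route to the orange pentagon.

turn left 32°, forward 8.9 m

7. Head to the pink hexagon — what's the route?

turn left 76°, forward 7.3 m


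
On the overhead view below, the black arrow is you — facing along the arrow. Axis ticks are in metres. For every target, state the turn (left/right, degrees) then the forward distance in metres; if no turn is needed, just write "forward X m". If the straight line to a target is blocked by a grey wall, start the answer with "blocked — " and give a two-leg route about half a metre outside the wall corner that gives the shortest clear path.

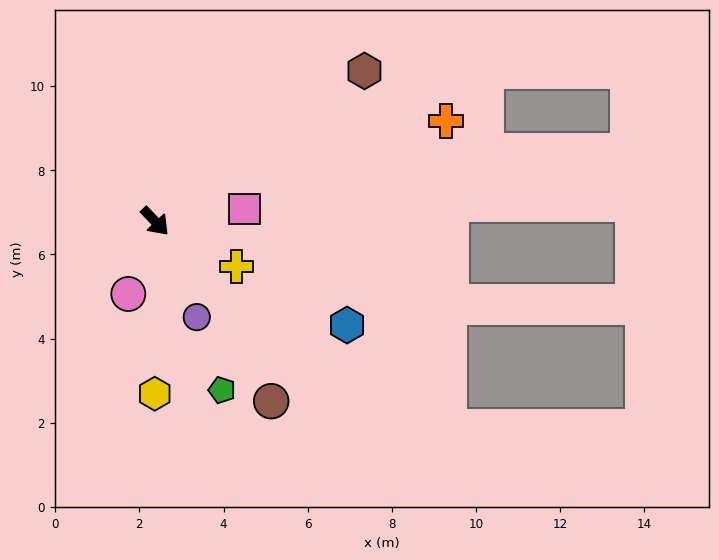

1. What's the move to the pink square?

turn left 54°, forward 2.1 m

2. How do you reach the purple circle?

turn right 20°, forward 2.5 m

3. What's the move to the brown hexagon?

turn left 82°, forward 6.1 m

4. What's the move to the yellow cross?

turn left 18°, forward 2.2 m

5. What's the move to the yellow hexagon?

turn right 43°, forward 4.1 m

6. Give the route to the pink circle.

turn right 64°, forward 1.8 m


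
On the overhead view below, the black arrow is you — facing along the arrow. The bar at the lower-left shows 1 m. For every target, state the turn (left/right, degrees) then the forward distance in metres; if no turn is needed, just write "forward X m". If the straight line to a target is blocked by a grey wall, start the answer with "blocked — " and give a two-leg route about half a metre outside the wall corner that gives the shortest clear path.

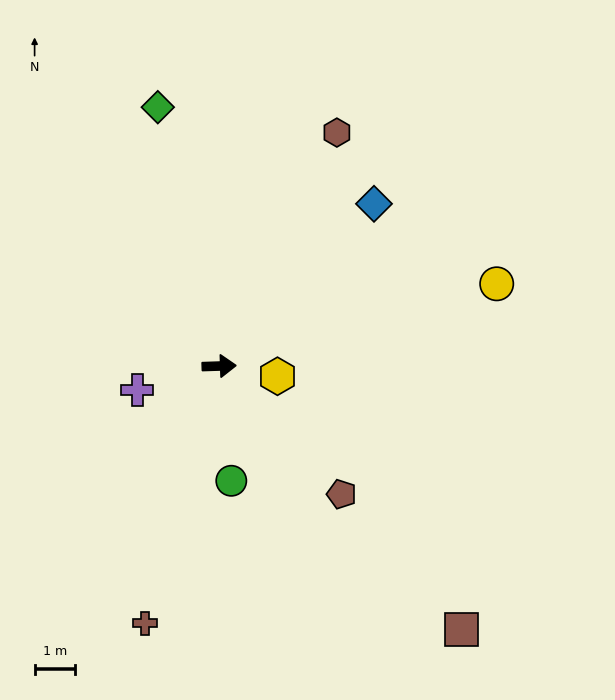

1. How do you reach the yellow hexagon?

turn right 12°, forward 1.4 m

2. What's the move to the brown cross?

turn right 108°, forward 6.6 m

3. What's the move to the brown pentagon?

turn right 48°, forward 4.3 m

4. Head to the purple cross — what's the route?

turn right 166°, forward 2.1 m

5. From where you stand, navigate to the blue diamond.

turn left 44°, forward 5.5 m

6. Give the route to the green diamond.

turn left 101°, forward 6.5 m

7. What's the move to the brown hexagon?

turn left 61°, forward 6.4 m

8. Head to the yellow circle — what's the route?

turn left 15°, forward 7.1 m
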